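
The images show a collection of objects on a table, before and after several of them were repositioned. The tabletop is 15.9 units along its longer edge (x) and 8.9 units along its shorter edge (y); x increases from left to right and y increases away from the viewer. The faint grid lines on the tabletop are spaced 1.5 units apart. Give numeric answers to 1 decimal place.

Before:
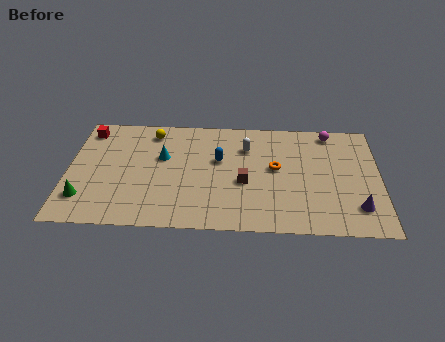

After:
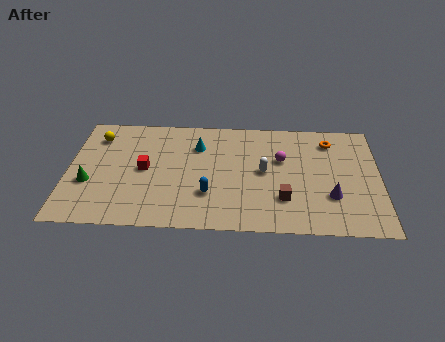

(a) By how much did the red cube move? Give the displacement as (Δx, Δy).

(3.0, -3.0)

The red cube started near (0.9, 7.5) and ended near (3.9, 4.5).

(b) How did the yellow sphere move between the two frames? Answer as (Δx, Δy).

(-2.8, -0.5)

The yellow sphere started near (4.2, 7.5) and ended near (1.4, 7.0).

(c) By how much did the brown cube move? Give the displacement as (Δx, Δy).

(2.0, -1.2)

From the two frames, the brown cube sits at roughly (9.0, 3.7) before and (11.0, 2.5) after.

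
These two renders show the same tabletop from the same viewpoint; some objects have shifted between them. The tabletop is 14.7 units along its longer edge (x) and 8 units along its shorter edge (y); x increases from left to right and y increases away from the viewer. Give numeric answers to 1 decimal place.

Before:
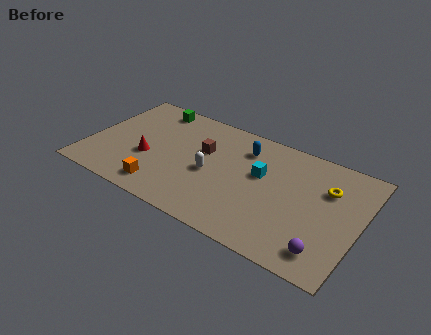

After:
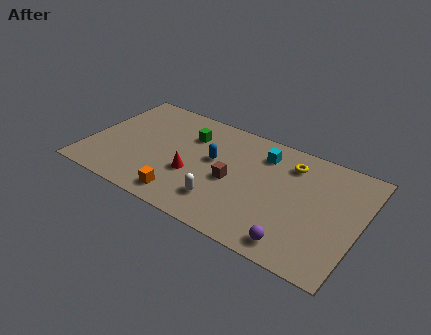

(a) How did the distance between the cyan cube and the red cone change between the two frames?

-1.5

They were about 6.2 units apart before and 4.7 after — 1.5 units closer together.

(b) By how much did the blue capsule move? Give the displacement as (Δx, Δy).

(-1.5, -1.6)

The blue capsule was at about (8.2, 6.2) and moved to about (6.7, 4.6).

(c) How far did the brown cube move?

2.3

The brown cube moved from about (6.1, 5.0) to (7.9, 3.6), a distance of √(1.8² + 1.4²) ≈ 2.3.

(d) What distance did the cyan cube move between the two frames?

1.5

The cyan cube moved from about (9.3, 4.8) to (9.2, 6.3), a distance of √(0.1² + 1.5²) ≈ 1.5.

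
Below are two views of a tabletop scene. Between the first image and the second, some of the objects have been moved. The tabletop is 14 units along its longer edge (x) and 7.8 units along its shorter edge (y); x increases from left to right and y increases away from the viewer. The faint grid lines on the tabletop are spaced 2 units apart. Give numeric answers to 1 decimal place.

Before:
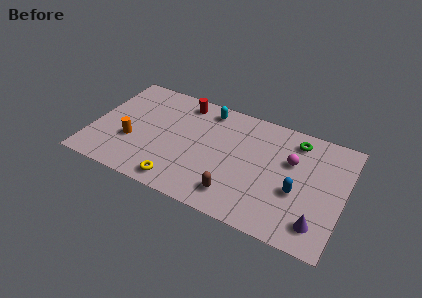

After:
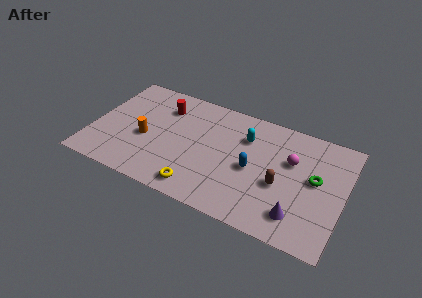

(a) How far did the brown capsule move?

2.9

The brown capsule was near (8.3, 1.5) before and (10.6, 3.2) after, so it travelled √(2.3² + 1.7²) ≈ 2.9 units.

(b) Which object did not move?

the magenta sphere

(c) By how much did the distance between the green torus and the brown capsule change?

-3.6

They were about 5.7 units apart before and 2.1 after — 3.6 units closer together.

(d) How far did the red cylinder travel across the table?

1.3

The red cylinder was near (4.7, 6.7) before and (3.7, 5.9) after, so it travelled √(1.0² + 0.8²) ≈ 1.3 units.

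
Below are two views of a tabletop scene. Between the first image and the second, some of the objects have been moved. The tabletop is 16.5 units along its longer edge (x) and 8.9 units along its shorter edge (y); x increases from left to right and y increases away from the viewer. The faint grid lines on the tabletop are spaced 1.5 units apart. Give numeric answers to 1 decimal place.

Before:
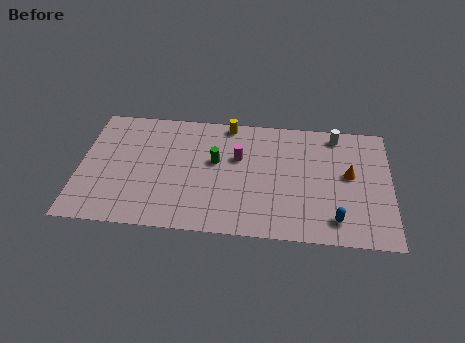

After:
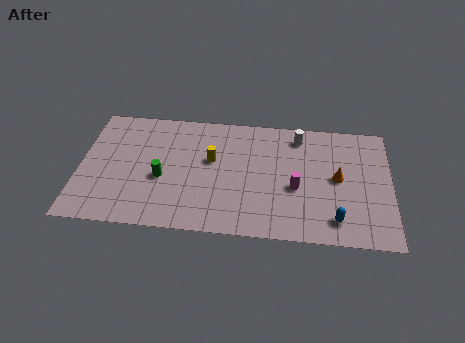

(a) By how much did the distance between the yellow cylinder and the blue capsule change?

-1.1

Before: roughly 8.7 units apart; after: 7.6. That's 1.1 units closer together.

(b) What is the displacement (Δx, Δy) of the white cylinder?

(-2.0, -0.3)

From the two frames, the white cylinder sits at roughly (13.6, 7.8) before and (11.6, 7.5) after.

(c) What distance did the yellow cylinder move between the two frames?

2.9

The yellow cylinder was near (7.8, 8.1) before and (7.0, 5.3) after, so it travelled √(0.8² + 2.8²) ≈ 2.9 units.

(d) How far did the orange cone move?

0.7

The orange cone was near (14.3, 4.9) before and (13.7, 4.6) after, so it travelled √(0.6² + 0.3²) ≈ 0.7 units.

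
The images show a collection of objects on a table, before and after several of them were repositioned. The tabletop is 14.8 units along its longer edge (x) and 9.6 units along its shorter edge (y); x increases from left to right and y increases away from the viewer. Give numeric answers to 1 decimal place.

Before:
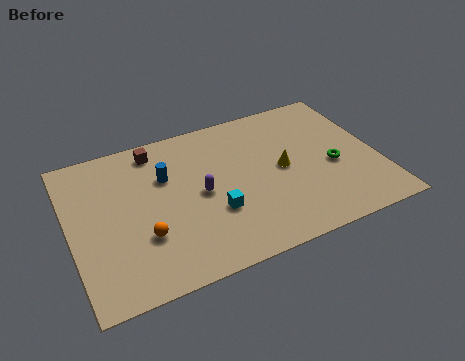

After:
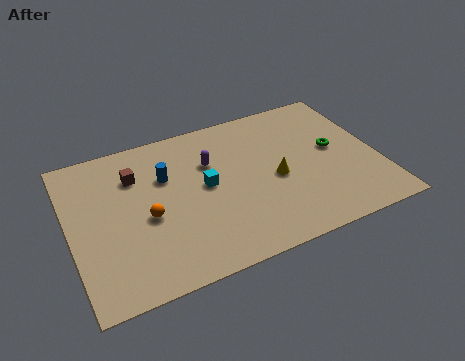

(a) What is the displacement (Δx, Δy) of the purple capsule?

(0.7, 1.8)

The purple capsule was at about (6.2, 4.7) and moved to about (6.9, 6.5).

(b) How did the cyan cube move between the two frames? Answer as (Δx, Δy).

(-0.2, 1.8)

From the two frames, the cyan cube sits at roughly (6.7, 3.3) before and (6.5, 5.1) after.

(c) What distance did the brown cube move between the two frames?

1.7

From (4.4, 8.3) to (3.3, 7.0), the brown cube covered √(1.1² + 1.3²) ≈ 1.7 units.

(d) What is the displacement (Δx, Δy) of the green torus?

(0.2, 1.1)

From the two frames, the green torus sits at roughly (12.6, 4.1) before and (12.8, 5.2) after.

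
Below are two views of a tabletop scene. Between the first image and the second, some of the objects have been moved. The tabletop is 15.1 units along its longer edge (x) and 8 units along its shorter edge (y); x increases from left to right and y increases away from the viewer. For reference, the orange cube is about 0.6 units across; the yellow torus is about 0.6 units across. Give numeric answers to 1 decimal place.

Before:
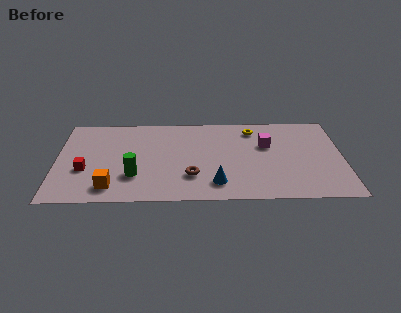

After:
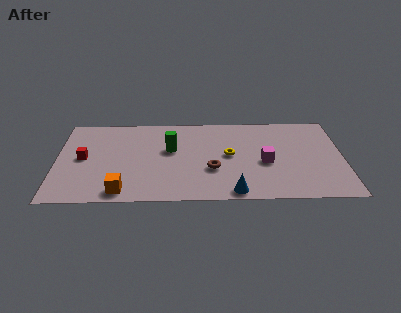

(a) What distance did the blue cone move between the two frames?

1.2

The blue cone was near (8.4, 1.6) before and (9.3, 0.8) after, so it travelled √(0.9² + 0.8²) ≈ 1.2 units.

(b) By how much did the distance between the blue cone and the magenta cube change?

-1.2

They were about 4.4 units apart before and 3.2 after — 1.2 units closer together.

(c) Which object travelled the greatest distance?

the green cylinder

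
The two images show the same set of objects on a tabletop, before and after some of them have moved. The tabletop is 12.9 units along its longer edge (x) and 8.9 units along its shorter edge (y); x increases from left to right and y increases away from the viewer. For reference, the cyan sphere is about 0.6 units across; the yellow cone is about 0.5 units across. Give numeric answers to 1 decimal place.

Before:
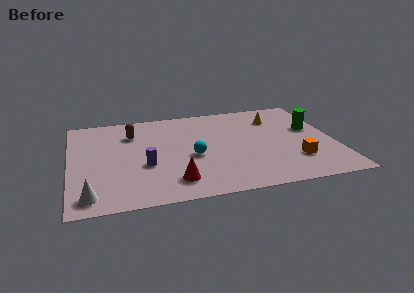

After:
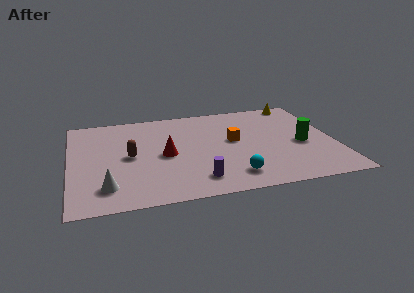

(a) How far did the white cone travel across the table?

1.0

The white cone was near (0.9, 1.2) before and (1.7, 1.8) after, so it travelled √(0.8² + 0.6²) ≈ 1.0 units.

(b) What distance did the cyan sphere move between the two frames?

2.8

From (5.9, 3.8) to (7.7, 1.6), the cyan sphere covered √(1.8² + 2.2²) ≈ 2.8 units.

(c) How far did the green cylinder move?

1.5

The green cylinder was near (11.9, 5.3) before and (11.3, 3.9) after, so it travelled √(0.6² + 1.4²) ≈ 1.5 units.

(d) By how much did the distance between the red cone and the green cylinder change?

-1.2

Before: roughly 7.9 units apart; after: 6.7. That's 1.2 units closer together.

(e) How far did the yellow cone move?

1.9

The yellow cone was near (10.2, 6.7) before and (11.5, 8.1) after, so it travelled √(1.3² + 1.4²) ≈ 1.9 units.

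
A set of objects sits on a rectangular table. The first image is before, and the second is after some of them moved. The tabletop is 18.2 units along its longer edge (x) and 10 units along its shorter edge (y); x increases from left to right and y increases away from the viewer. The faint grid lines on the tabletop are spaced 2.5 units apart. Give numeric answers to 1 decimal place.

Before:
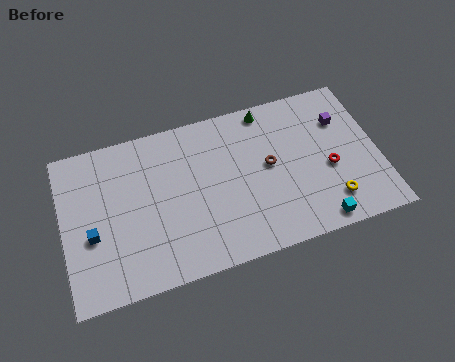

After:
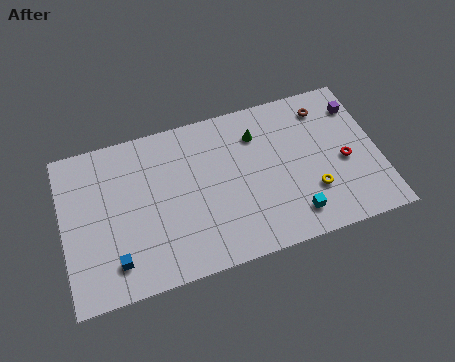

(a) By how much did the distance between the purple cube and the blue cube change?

+0.6

Before: roughly 15.0 units apart; after: 15.6. That's 0.6 units further apart.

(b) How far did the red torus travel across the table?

0.9

From (15.3, 4.2) to (16.2, 4.4), the red torus covered √(0.9² + 0.2²) ≈ 0.9 units.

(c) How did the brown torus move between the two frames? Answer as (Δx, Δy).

(3.5, 2.8)

The brown torus started near (11.9, 5.4) and ended near (15.4, 8.2).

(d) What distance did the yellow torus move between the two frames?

1.3

The yellow torus moved from about (15.2, 2.1) to (14.2, 3.0), a distance of √(1.0² + 0.9²) ≈ 1.3.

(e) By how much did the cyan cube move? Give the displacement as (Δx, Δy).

(-1.3, 0.8)

The cyan cube was at about (14.3, 1.0) and moved to about (13.0, 1.8).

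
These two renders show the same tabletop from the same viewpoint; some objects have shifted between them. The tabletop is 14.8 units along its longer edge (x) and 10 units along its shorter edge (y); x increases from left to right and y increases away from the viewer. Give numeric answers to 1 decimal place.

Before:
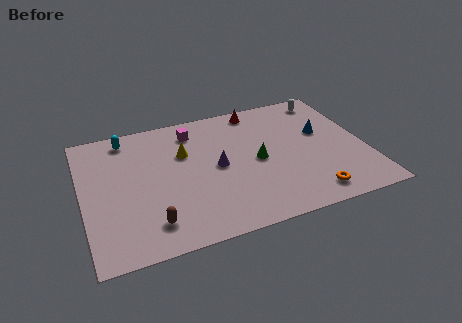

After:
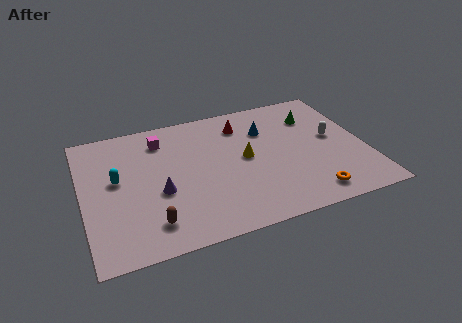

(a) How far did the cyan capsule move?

3.2

The cyan capsule was near (2.5, 8.7) before and (1.8, 5.6) after, so it travelled √(0.7² + 3.1²) ≈ 3.2 units.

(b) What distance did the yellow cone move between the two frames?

3.4

The yellow cone moved from about (5.4, 6.6) to (8.5, 5.2), a distance of √(3.1² + 1.4²) ≈ 3.4.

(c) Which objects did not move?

the brown capsule and the orange torus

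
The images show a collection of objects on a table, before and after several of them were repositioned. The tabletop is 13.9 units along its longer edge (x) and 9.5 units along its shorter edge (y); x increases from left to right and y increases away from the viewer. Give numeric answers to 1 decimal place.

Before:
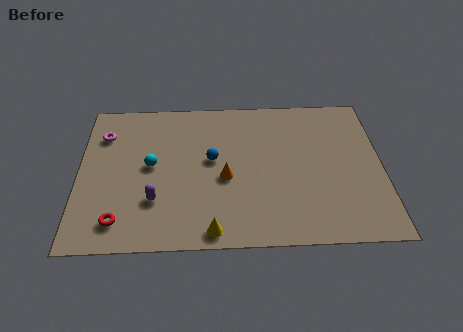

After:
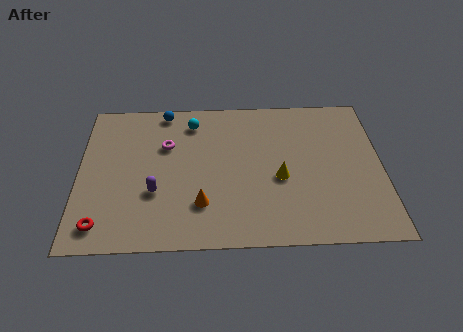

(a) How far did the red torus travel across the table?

0.8

From (1.9, 1.6) to (1.1, 1.4), the red torus covered √(0.8² + 0.2²) ≈ 0.8 units.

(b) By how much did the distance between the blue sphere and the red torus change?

+2.1

The distance was about 5.6 in the first image and 7.7 in the second, so they moved 2.1 units further apart.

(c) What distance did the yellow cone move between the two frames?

4.4

From (6.1, 0.9) to (9.2, 4.0), the yellow cone covered √(3.1² + 3.1²) ≈ 4.4 units.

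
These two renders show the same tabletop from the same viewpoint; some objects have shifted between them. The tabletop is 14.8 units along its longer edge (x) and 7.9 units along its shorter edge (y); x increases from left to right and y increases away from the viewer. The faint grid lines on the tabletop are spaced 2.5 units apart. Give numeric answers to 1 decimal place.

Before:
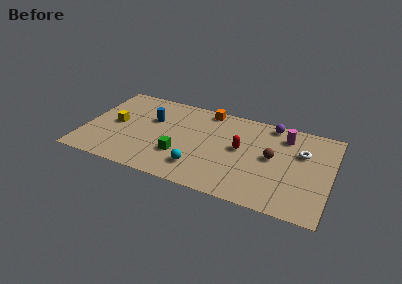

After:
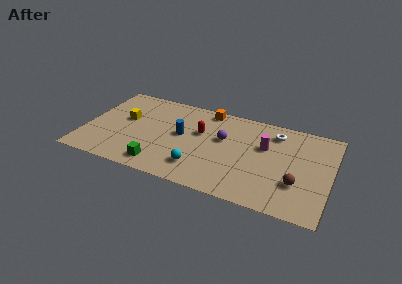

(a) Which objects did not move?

the cyan sphere and the orange cube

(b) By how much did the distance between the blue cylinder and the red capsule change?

-4.3

The distance was about 5.6 in the first image and 1.3 in the second, so they moved 4.3 units closer together.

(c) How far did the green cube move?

1.7

The green cube was near (5.9, 2.5) before and (4.8, 1.2) after, so it travelled √(1.1² + 1.3²) ≈ 1.7 units.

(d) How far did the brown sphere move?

2.3

The brown sphere moved from about (11.3, 4.2) to (12.9, 2.5), a distance of √(1.6² + 1.7²) ≈ 2.3.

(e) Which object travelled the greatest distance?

the purple sphere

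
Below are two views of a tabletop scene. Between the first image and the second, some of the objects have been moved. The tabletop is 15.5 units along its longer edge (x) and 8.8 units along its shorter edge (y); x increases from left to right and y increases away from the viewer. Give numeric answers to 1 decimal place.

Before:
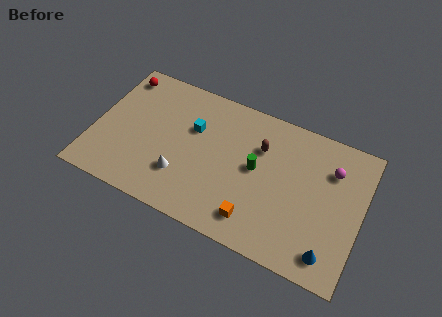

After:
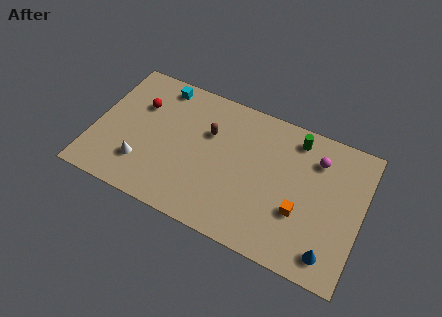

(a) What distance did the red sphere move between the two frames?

2.1

The red sphere was near (1.0, 7.5) before and (2.4, 6.0) after, so it travelled √(1.4² + 1.5²) ≈ 2.1 units.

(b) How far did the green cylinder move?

3.4

The green cylinder was near (9.4, 4.7) before and (11.4, 7.5) after, so it travelled √(2.0² + 2.8²) ≈ 3.4 units.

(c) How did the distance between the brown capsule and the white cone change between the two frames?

-0.6

The distance was about 5.5 in the first image and 4.9 in the second, so they moved 0.6 units closer together.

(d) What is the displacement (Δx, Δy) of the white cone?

(-2.3, -0.2)

From the two frames, the white cone sits at roughly (5.3, 2.5) before and (3.0, 2.3) after.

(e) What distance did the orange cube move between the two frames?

2.8

From (9.7, 1.6) to (12.1, 3.1), the orange cube covered √(2.4² + 1.5²) ≈ 2.8 units.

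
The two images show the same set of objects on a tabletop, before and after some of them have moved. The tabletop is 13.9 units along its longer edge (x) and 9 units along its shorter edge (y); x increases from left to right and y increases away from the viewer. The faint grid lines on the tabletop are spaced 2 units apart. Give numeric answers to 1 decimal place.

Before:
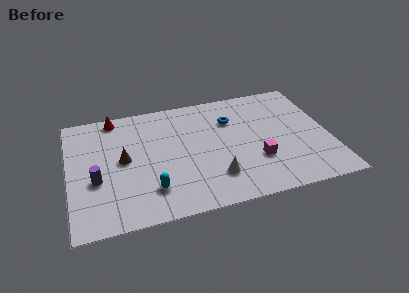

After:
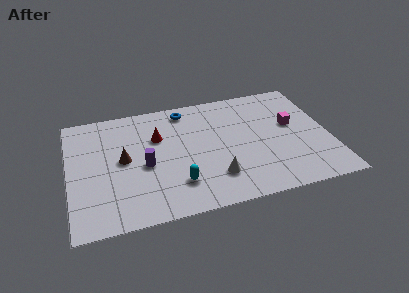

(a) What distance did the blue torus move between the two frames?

2.8

From (8.8, 6.4) to (6.4, 7.8), the blue torus covered √(2.4² + 1.4²) ≈ 2.8 units.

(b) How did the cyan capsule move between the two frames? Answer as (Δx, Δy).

(1.4, 0.1)

From the two frames, the cyan capsule sits at roughly (4.2, 2.1) before and (5.6, 2.2) after.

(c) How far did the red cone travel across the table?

3.0

From (2.6, 8.1) to (4.8, 6.0), the red cone covered √(2.2² + 2.1²) ≈ 3.0 units.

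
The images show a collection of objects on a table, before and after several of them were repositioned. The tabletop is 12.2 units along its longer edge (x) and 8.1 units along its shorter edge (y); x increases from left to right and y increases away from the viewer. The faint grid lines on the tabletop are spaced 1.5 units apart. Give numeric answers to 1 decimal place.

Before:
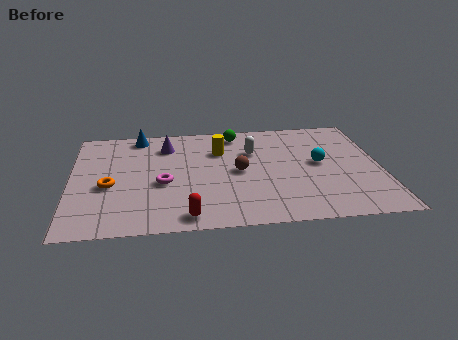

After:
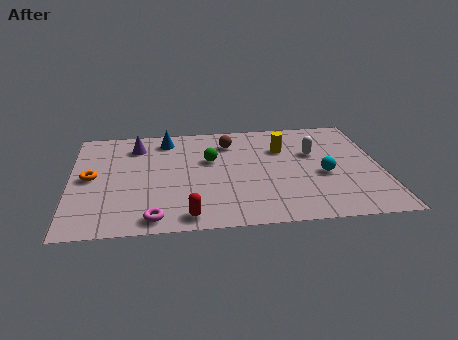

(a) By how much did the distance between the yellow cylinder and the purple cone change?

+3.7

The distance was about 2.2 in the first image and 5.9 in the second, so they moved 3.7 units further apart.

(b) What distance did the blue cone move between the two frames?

1.2

From (2.7, 7.2) to (3.8, 6.8), the blue cone covered √(1.1² + 0.4²) ≈ 1.2 units.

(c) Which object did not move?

the red capsule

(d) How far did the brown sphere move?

2.3

The brown sphere was near (6.6, 4.0) before and (6.3, 6.3) after, so it travelled √(0.3² + 2.3²) ≈ 2.3 units.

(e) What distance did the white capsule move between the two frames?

2.4

The white capsule moved from about (7.2, 5.5) to (9.6, 5.1), a distance of √(2.4² + 0.4²) ≈ 2.4.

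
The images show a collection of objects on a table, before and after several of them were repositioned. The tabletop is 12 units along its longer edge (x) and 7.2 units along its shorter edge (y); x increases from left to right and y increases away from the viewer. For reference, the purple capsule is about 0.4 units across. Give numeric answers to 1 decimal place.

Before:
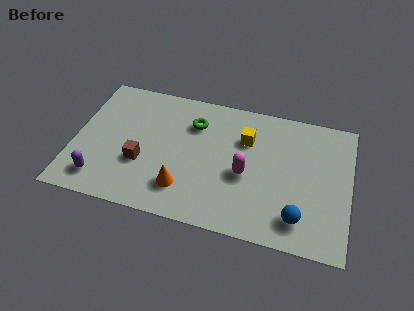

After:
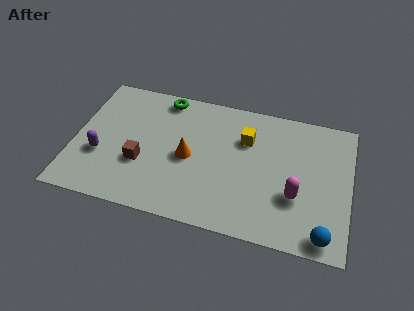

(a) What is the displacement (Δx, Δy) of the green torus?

(-1.4, 1.1)

The green torus was at about (5.1, 5.3) and moved to about (3.7, 6.4).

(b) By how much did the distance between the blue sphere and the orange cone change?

+1.5

The distance was about 5.0 in the first image and 6.5 in the second, so they moved 1.5 units further apart.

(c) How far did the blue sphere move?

1.3

The blue sphere moved from about (9.9, 1.4) to (11.0, 0.8), a distance of √(1.1² + 0.6²) ≈ 1.3.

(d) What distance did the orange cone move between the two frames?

1.7

From (4.9, 1.7) to (5.0, 3.4), the orange cone covered √(0.1² + 1.7²) ≈ 1.7 units.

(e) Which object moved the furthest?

the magenta capsule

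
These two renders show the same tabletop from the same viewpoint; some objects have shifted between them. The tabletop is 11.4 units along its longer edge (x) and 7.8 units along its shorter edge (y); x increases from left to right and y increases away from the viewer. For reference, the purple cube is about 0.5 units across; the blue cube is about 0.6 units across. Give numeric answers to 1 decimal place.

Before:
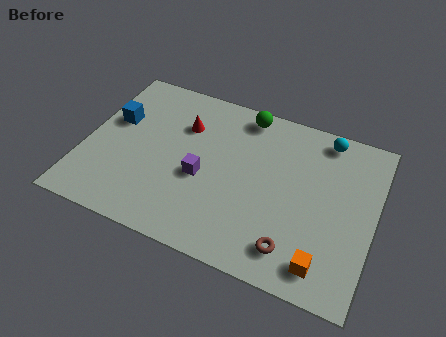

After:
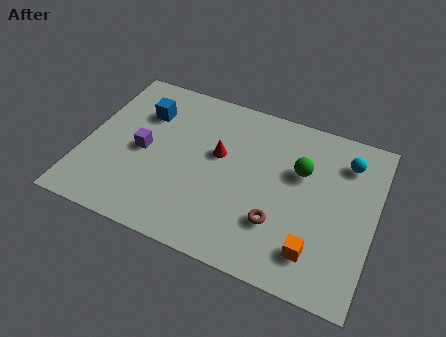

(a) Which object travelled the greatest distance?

the green sphere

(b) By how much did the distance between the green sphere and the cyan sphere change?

-1.2

They were about 3.2 units apart before and 2.0 after — 1.2 units closer together.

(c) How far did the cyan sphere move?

1.2

The cyan sphere moved from about (9.2, 6.9) to (10.1, 6.1), a distance of √(0.9² + 0.8²) ≈ 1.2.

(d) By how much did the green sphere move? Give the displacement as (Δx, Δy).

(2.4, -1.9)

The green sphere started near (6.0, 6.9) and ended near (8.4, 5.0).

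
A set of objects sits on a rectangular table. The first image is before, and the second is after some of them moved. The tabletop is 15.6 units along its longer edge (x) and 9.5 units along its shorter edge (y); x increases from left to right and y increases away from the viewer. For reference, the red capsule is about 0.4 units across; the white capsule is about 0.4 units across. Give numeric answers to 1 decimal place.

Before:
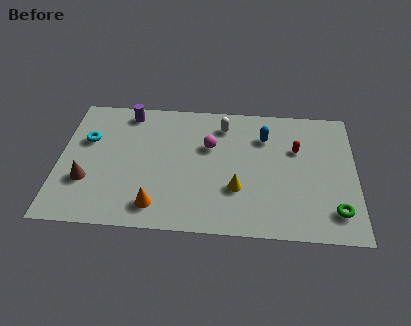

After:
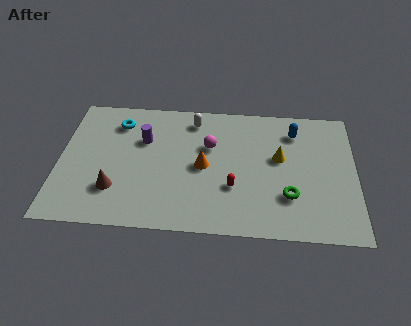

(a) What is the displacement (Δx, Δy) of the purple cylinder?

(0.9, -2.0)

From the two frames, the purple cylinder sits at roughly (3.5, 8.3) before and (4.4, 6.3) after.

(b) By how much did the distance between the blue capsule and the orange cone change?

-2.2

Before: roughly 7.8 units apart; after: 5.6. That's 2.2 units closer together.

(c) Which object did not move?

the magenta sphere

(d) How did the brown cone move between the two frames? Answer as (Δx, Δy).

(1.5, -0.5)

From the two frames, the brown cone sits at roughly (1.5, 3.1) before and (3.0, 2.6) after.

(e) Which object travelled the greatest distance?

the red capsule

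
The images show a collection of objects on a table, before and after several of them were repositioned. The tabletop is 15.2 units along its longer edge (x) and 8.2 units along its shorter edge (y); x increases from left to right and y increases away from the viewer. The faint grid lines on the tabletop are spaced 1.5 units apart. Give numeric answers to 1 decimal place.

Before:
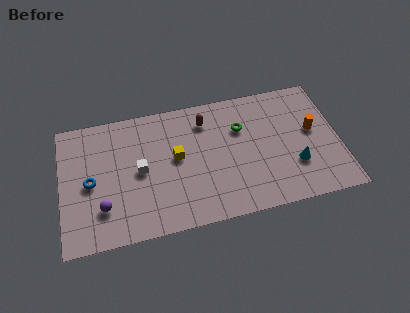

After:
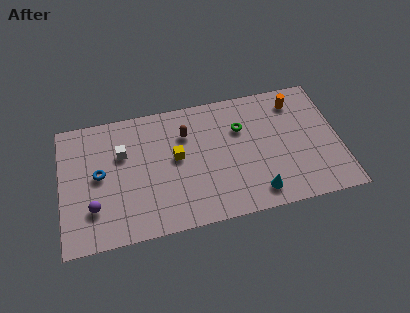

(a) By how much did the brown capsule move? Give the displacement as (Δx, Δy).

(-1.1, -0.6)

From the two frames, the brown capsule sits at roughly (8.0, 6.5) before and (6.9, 5.9) after.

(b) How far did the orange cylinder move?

2.2

The orange cylinder was near (13.8, 4.6) before and (13.0, 6.7) after, so it travelled √(0.8² + 2.1²) ≈ 2.2 units.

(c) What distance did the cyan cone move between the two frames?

2.6

From (12.7, 2.6) to (10.5, 1.3), the cyan cone covered √(2.2² + 1.3²) ≈ 2.6 units.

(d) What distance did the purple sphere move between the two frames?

0.5

The purple sphere moved from about (2.2, 2.2) to (1.7, 2.3), a distance of √(0.5² + 0.1²) ≈ 0.5.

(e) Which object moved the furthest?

the cyan cone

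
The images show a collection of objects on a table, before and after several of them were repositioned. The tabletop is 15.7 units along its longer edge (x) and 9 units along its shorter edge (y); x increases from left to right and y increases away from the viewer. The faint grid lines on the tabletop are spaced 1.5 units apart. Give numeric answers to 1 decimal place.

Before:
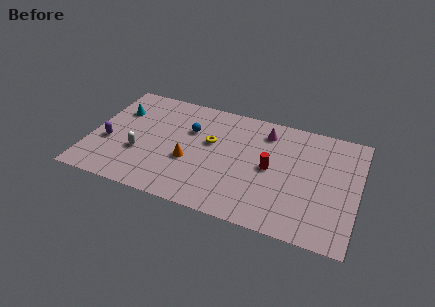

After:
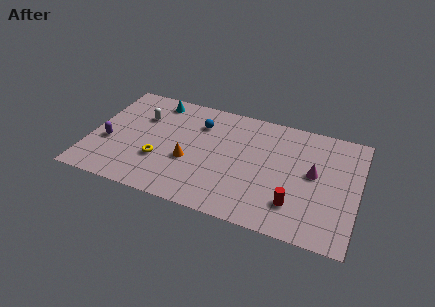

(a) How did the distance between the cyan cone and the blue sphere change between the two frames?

-1.4

Before: roughly 4.3 units apart; after: 2.9. That's 1.4 units closer together.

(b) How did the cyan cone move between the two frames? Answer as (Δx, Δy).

(2.1, 1.5)

The cyan cone started near (1.4, 6.3) and ended near (3.5, 7.8).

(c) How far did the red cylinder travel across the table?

2.8

From (10.6, 4.5) to (12.2, 2.2), the red cylinder covered √(1.6² + 2.3²) ≈ 2.8 units.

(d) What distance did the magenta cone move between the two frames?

3.8

The magenta cone moved from about (10.1, 7.3) to (13.1, 4.9), a distance of √(3.0² + 2.4²) ≈ 3.8.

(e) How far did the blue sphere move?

0.9

The blue sphere was near (5.7, 6.0) before and (6.2, 6.7) after, so it travelled √(0.5² + 0.7²) ≈ 0.9 units.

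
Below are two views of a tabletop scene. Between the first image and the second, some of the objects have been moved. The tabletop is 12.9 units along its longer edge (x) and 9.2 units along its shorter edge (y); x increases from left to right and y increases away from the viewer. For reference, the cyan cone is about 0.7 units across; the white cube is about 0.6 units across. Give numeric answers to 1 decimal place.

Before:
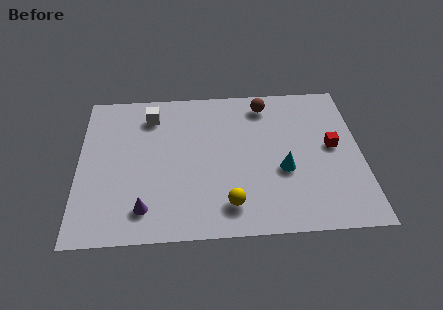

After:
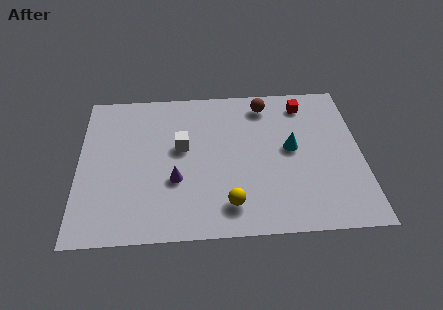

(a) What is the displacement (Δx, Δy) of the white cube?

(1.4, -2.1)

The white cube started near (3.3, 7.4) and ended near (4.7, 5.3).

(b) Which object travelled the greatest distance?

the red cube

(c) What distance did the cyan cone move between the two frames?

1.4

The cyan cone was near (9.3, 3.6) before and (9.7, 4.9) after, so it travelled √(0.4² + 1.3²) ≈ 1.4 units.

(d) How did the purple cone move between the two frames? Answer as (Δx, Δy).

(1.4, 1.6)

The purple cone was at about (3.0, 1.7) and moved to about (4.4, 3.3).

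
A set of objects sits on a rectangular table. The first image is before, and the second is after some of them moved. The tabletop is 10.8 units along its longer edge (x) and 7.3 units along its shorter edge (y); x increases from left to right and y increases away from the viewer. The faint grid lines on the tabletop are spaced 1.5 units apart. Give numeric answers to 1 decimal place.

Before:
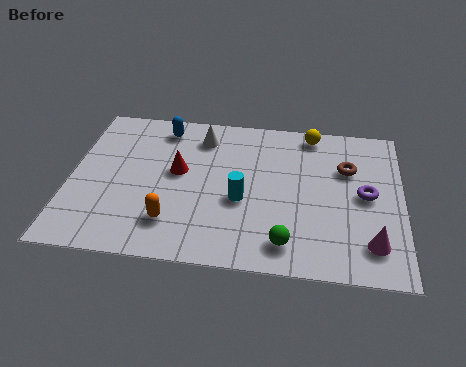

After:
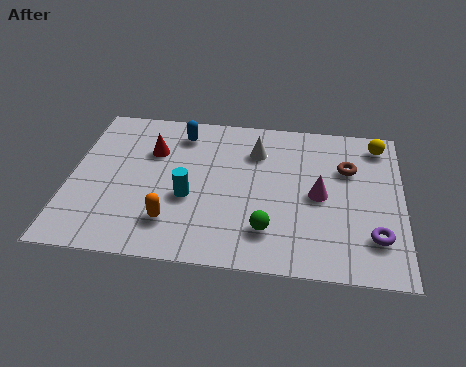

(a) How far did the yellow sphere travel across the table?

2.2

The yellow sphere moved from about (7.8, 6.5) to (10.0, 6.2), a distance of √(2.2² + 0.3²) ≈ 2.2.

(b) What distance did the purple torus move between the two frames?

1.9

The purple torus moved from about (9.6, 3.7) to (9.9, 1.8), a distance of √(0.3² + 1.9²) ≈ 1.9.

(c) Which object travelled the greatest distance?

the magenta cone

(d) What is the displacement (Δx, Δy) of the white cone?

(1.8, -0.5)

The white cone was at about (4.2, 5.9) and moved to about (6.0, 5.4).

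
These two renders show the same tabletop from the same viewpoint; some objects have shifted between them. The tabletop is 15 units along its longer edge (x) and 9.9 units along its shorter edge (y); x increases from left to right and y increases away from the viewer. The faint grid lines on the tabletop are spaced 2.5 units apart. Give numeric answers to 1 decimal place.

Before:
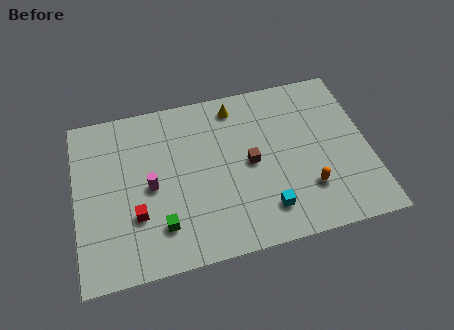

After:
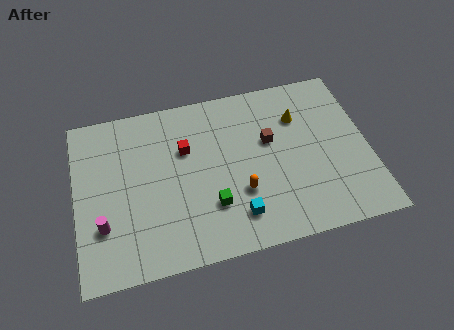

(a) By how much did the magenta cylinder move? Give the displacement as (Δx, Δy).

(-2.5, -1.7)

The magenta cylinder started near (3.8, 4.7) and ended near (1.3, 3.0).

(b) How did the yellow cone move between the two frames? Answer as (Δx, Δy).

(3.2, -1.4)

From the two frames, the yellow cone sits at roughly (8.4, 8.5) before and (11.6, 7.1) after.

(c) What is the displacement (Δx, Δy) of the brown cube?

(1.1, 1.1)

From the two frames, the brown cube sits at roughly (8.9, 4.9) before and (10.0, 6.0) after.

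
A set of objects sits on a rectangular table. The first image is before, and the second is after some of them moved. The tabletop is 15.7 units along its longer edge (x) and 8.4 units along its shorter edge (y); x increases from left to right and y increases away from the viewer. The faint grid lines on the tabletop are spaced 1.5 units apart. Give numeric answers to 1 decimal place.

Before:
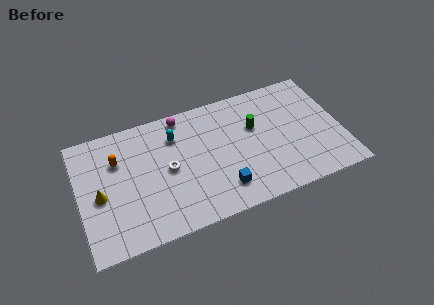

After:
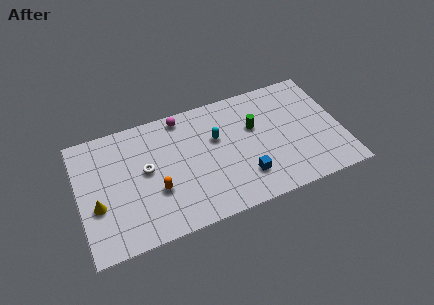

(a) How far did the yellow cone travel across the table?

0.6

The yellow cone was near (1.2, 3.8) before and (1.0, 3.2) after, so it travelled √(0.2² + 0.6²) ≈ 0.6 units.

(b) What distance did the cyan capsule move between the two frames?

2.6

The cyan capsule was near (5.9, 6.3) before and (8.3, 5.3) after, so it travelled √(2.4² + 1.0²) ≈ 2.6 units.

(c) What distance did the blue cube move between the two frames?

1.4

The blue cube moved from about (8.3, 1.8) to (9.7, 2.1), a distance of √(1.4² + 0.3²) ≈ 1.4.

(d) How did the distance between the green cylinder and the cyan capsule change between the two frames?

-2.5

They were about 4.8 units apart before and 2.3 after — 2.5 units closer together.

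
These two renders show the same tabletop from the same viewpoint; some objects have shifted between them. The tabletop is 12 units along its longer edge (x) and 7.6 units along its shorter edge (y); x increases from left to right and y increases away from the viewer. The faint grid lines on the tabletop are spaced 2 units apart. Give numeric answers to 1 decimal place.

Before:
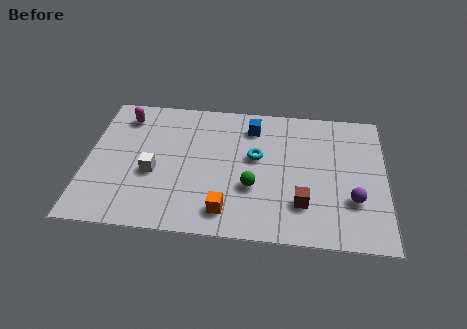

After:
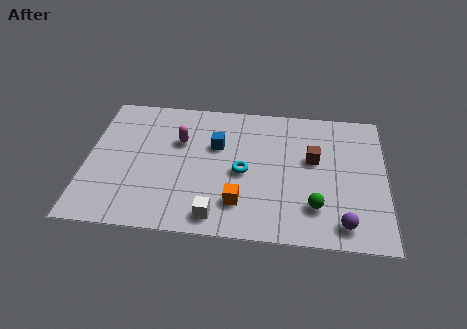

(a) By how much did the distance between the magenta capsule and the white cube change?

+0.9

The distance was about 3.4 in the first image and 4.3 in the second, so they moved 0.9 units further apart.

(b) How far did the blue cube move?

1.8

The blue cube was near (6.6, 6.1) before and (5.2, 4.9) after, so it travelled √(1.4² + 1.2²) ≈ 1.8 units.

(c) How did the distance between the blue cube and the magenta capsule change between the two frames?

-3.7

The distance was about 5.2 in the first image and 1.5 in the second, so they moved 3.7 units closer together.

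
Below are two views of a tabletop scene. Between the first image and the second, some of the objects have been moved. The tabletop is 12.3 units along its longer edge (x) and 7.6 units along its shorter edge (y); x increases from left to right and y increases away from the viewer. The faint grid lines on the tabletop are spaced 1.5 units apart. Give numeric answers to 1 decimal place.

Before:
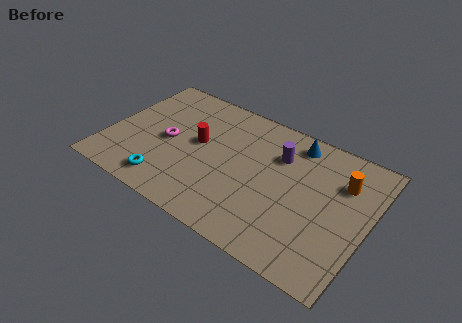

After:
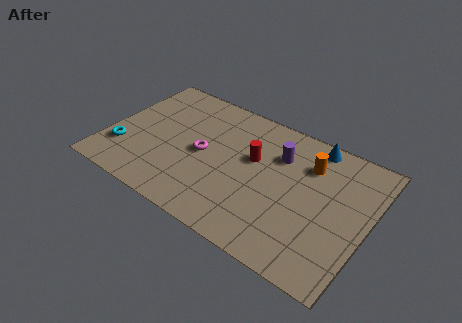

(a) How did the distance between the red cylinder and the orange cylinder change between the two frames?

-4.1

They were about 6.8 units apart before and 2.7 after — 4.1 units closer together.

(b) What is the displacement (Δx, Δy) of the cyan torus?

(-2.3, 0.9)

The cyan torus started near (3.2, 1.2) and ended near (0.9, 2.1).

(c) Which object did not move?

the purple cylinder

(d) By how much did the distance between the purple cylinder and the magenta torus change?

-1.6

The distance was about 5.4 in the first image and 3.8 in the second, so they moved 1.6 units closer together.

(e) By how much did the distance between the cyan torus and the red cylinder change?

+3.2

They were about 3.2 units apart before and 6.4 after — 3.2 units further apart.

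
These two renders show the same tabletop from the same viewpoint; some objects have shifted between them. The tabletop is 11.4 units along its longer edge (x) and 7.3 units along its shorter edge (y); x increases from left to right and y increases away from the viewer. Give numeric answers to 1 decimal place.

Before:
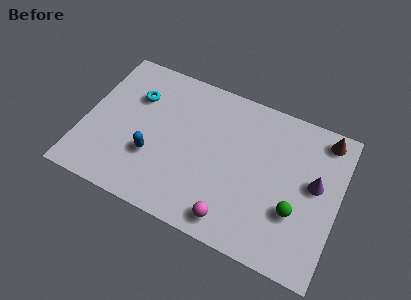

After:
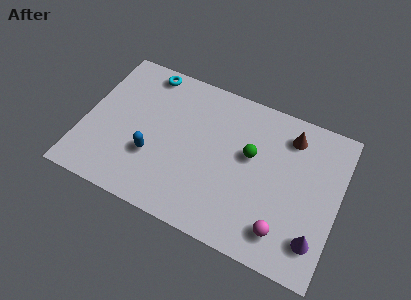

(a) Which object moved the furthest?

the green sphere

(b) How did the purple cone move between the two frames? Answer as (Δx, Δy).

(0.3, -2.5)

The purple cone started near (10.3, 4.1) and ended near (10.6, 1.6).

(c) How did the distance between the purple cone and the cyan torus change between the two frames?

+1.3

They were about 8.3 units apart before and 9.6 after — 1.3 units further apart.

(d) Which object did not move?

the blue capsule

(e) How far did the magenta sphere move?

2.2

The magenta sphere moved from about (7.0, 1.0) to (9.2, 1.4), a distance of √(2.2² + 0.4²) ≈ 2.2.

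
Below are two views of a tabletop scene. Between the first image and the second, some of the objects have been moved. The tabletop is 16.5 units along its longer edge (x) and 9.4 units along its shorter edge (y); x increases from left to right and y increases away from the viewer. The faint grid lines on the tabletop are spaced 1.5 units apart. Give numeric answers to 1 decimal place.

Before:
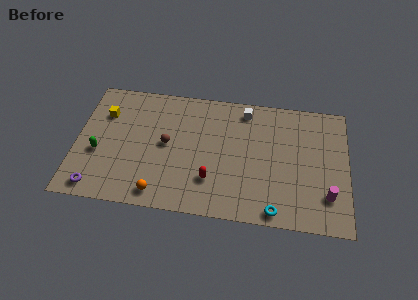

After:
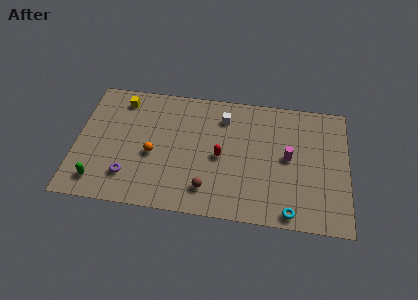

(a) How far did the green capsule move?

2.1

From (1.4, 3.7) to (1.5, 1.6), the green capsule covered √(0.1² + 2.1²) ≈ 2.1 units.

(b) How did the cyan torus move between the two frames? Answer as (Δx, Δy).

(0.9, 0.0)

From the two frames, the cyan torus sits at roughly (12.2, 0.9) before and (13.1, 0.9) after.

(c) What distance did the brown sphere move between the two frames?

4.0

From (5.5, 4.9) to (8.1, 1.9), the brown sphere covered √(2.6² + 3.0²) ≈ 4.0 units.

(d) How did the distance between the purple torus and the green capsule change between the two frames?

-0.7

Before: roughly 2.6 units apart; after: 1.9. That's 0.7 units closer together.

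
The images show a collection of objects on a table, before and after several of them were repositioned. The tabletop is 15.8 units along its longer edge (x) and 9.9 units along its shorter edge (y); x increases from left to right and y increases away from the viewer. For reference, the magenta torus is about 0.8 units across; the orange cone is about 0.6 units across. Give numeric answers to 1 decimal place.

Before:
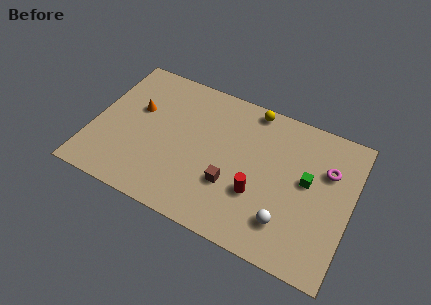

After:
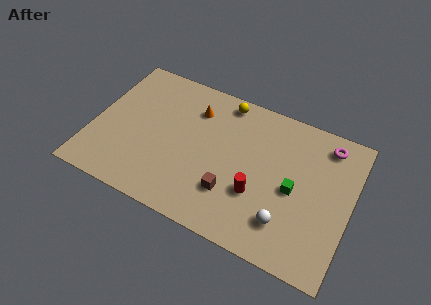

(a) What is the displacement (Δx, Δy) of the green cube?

(-0.7, -0.9)

The green cube started near (13.1, 5.5) and ended near (12.4, 4.6).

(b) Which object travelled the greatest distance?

the orange cone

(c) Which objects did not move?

the red cylinder and the white sphere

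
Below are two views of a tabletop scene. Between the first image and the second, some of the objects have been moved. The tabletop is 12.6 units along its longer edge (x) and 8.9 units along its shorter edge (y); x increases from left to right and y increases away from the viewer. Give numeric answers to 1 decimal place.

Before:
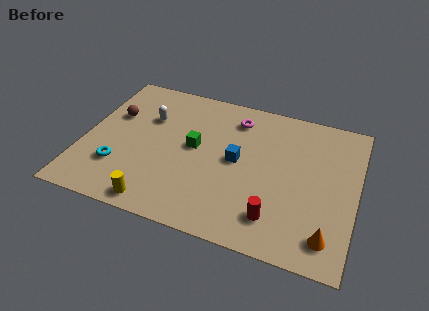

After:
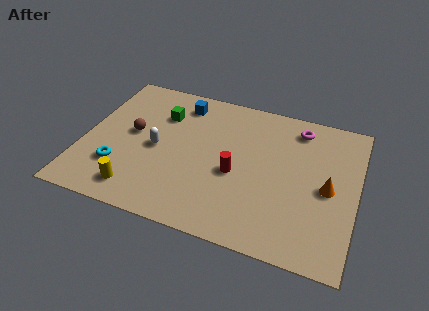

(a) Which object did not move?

the cyan torus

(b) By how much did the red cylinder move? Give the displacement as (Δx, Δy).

(-2.0, 2.0)

The red cylinder was at about (9.1, 1.8) and moved to about (7.1, 3.8).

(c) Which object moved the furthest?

the blue cube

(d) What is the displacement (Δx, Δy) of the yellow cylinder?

(-1.0, 0.5)

The yellow cylinder was at about (3.8, 0.9) and moved to about (2.8, 1.4).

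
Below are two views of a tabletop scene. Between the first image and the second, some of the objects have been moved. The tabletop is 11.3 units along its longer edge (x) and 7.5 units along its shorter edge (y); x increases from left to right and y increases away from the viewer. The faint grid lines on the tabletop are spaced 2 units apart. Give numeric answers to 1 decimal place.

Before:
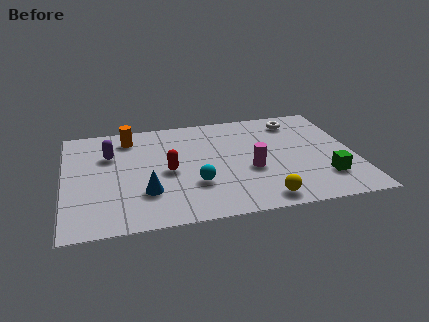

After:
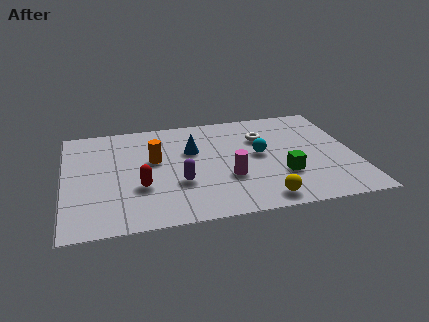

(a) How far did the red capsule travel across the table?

1.4

The red capsule moved from about (4.0, 3.5) to (2.9, 2.6), a distance of √(1.1² + 0.9²) ≈ 1.4.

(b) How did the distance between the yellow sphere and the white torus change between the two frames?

-1.3

Before: roughly 5.6 units apart; after: 4.3. That's 1.3 units closer together.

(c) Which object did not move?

the yellow sphere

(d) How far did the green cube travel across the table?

1.7

The green cube was near (10.0, 1.9) before and (8.4, 2.4) after, so it travelled √(1.6² + 0.5²) ≈ 1.7 units.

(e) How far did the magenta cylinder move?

1.0

The magenta cylinder moved from about (7.2, 3.0) to (6.3, 2.6), a distance of √(0.9² + 0.4²) ≈ 1.0.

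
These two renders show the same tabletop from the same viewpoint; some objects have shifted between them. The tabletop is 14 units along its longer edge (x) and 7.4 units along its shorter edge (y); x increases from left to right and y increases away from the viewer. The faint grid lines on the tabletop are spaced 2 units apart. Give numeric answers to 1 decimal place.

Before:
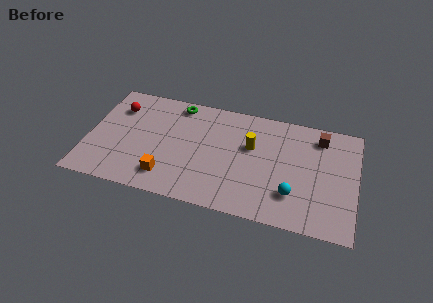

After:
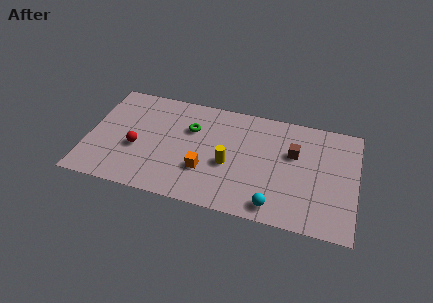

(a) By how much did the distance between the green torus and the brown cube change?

-2.1

The distance was about 7.5 in the first image and 5.4 in the second, so they moved 2.1 units closer together.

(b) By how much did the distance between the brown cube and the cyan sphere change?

-0.5

They were about 4.3 units apart before and 3.8 after — 0.5 units closer together.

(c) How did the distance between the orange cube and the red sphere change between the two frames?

-1.3

Before: roughly 4.9 units apart; after: 3.6. That's 1.3 units closer together.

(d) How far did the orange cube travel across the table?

2.1

From (4.3, 1.5) to (6.2, 2.4), the orange cube covered √(1.9² + 0.9²) ≈ 2.1 units.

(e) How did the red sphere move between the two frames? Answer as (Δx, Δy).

(1.2, -2.5)

The red sphere was at about (1.4, 5.5) and moved to about (2.6, 3.0).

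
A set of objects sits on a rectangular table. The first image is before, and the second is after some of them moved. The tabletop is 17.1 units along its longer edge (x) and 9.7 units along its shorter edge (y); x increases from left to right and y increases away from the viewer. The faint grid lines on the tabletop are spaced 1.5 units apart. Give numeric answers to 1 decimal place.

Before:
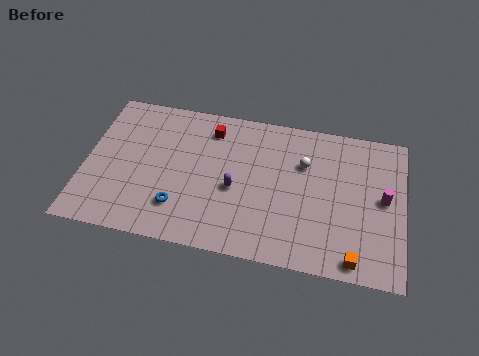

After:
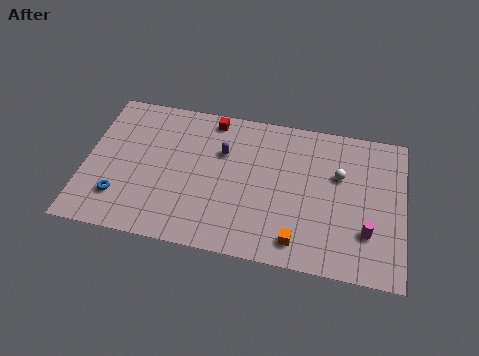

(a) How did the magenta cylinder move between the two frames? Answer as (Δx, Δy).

(-0.8, -2.3)

The magenta cylinder started near (16.0, 5.1) and ended near (15.2, 2.8).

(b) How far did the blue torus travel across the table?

3.2

The blue torus moved from about (5.2, 2.4) to (2.0, 2.4), a distance of √(3.2² + 0.0²) ≈ 3.2.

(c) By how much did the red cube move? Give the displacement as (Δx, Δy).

(0.0, 0.7)

The red cube was at about (6.6, 7.9) and moved to about (6.6, 8.6).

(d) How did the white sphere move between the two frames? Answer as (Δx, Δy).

(1.9, -0.4)

The white sphere was at about (11.7, 6.6) and moved to about (13.6, 6.2).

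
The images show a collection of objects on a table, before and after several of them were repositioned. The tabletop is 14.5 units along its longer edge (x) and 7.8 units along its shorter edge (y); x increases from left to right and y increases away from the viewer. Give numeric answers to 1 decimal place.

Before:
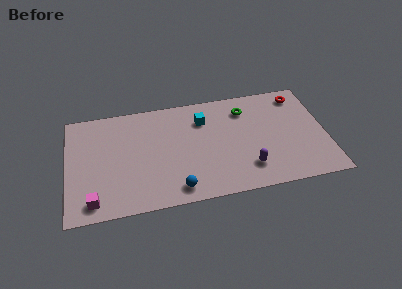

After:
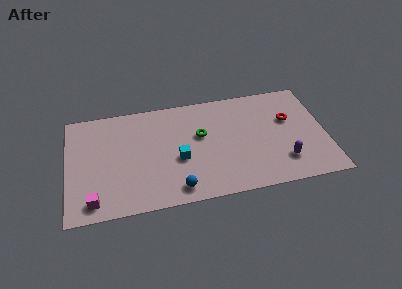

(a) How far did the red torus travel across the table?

1.8

From (13.2, 6.6) to (12.5, 4.9), the red torus covered √(0.7² + 1.7²) ≈ 1.8 units.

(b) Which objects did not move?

the magenta cube and the blue sphere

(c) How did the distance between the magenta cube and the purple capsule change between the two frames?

+2.0

They were about 8.6 units apart before and 10.6 after — 2.0 units further apart.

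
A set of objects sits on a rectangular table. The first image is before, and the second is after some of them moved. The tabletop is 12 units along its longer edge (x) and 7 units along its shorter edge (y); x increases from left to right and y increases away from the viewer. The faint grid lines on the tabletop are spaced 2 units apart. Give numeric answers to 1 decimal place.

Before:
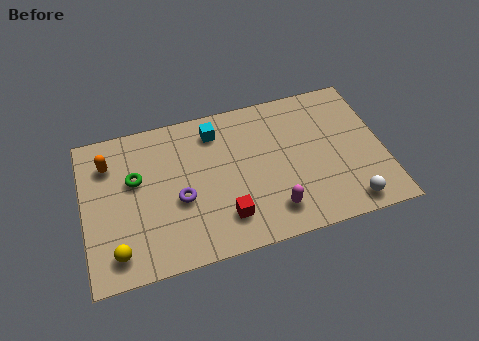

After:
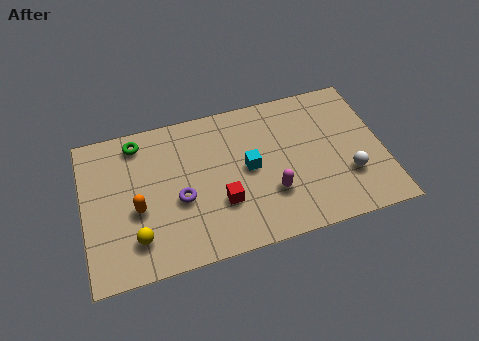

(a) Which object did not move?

the purple torus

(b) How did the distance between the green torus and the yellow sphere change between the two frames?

+1.2

The distance was about 3.2 in the first image and 4.4 in the second, so they moved 1.2 units further apart.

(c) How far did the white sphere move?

1.3

The white sphere moved from about (10.4, 0.9) to (10.5, 2.2), a distance of √(0.1² + 1.3²) ≈ 1.3.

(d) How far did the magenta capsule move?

0.8

The magenta capsule was near (7.4, 1.4) before and (7.4, 2.2) after, so it travelled √(0.0² + 0.8²) ≈ 0.8 units.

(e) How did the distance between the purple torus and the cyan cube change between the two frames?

-0.3

The distance was about 3.2 in the first image and 2.9 in the second, so they moved 0.3 units closer together.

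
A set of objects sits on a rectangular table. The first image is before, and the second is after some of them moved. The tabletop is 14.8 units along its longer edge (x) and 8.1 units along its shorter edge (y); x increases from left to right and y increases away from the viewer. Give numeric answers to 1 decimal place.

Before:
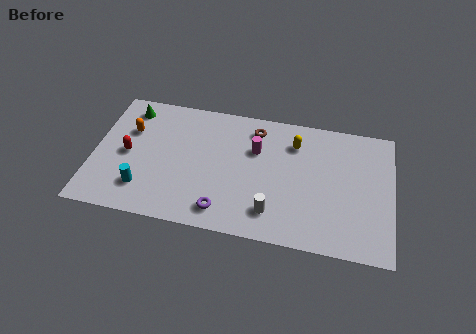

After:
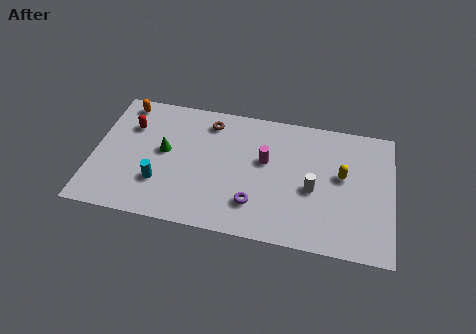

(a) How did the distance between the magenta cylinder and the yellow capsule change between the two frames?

+1.7

They were about 2.1 units apart before and 3.8 after — 1.7 units further apart.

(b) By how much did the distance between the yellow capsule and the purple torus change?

-1.0

The distance was about 5.9 in the first image and 4.9 in the second, so they moved 1.0 units closer together.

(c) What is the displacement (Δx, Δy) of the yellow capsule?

(2.4, -1.6)

The yellow capsule started near (9.9, 6.2) and ended near (12.3, 4.6).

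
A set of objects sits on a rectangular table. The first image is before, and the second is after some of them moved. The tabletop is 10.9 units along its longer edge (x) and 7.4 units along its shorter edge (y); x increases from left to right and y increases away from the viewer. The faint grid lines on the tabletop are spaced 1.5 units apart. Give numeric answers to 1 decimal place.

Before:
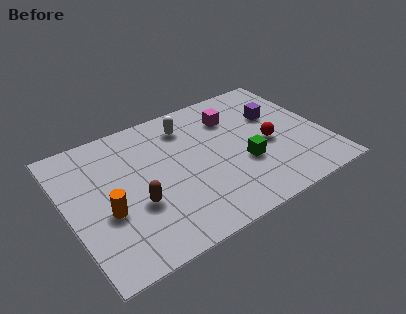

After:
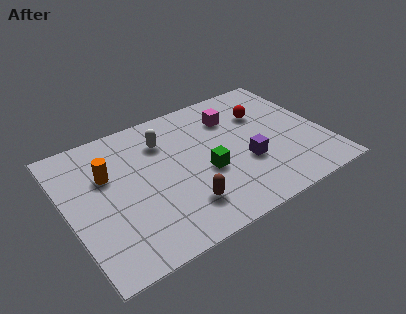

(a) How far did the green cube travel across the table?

1.6

The green cube moved from about (7.3, 2.7) to (5.7, 3.0), a distance of √(1.6² + 0.3²) ≈ 1.6.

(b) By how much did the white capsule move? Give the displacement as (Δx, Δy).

(-1.1, -0.4)

The white capsule started near (5.4, 5.9) and ended near (4.3, 5.5).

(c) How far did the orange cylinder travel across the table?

1.9

From (1.5, 2.9) to (1.8, 4.8), the orange cylinder covered √(0.3² + 1.9²) ≈ 1.9 units.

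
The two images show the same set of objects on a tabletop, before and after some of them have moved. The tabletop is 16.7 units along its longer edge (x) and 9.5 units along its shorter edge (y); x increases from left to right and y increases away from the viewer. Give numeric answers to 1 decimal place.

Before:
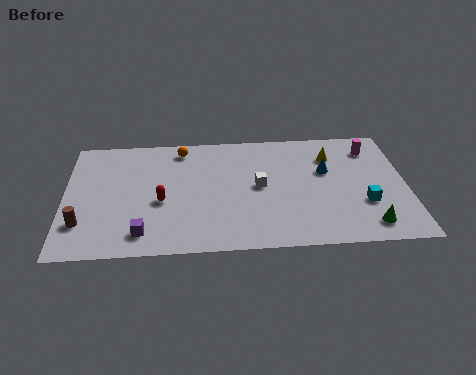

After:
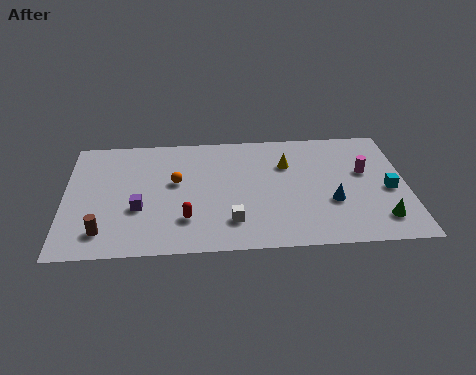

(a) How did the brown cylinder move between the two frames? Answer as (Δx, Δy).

(1.0, -0.7)

The brown cylinder started near (0.9, 2.5) and ended near (1.9, 1.8).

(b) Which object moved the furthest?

the white cube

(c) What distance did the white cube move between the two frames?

3.0

From (9.5, 4.9) to (8.1, 2.2), the white cube covered √(1.4² + 2.7²) ≈ 3.0 units.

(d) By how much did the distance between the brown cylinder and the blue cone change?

-1.2

The distance was about 12.4 in the first image and 11.2 in the second, so they moved 1.2 units closer together.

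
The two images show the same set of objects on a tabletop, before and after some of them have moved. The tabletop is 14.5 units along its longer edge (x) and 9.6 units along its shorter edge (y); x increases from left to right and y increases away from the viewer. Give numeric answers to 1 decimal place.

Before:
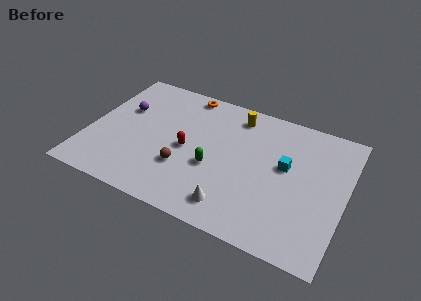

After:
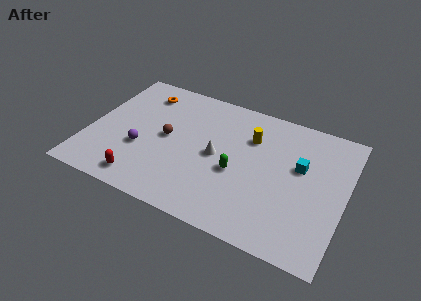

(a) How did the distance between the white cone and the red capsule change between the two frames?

+0.9

The distance was about 4.2 in the first image and 5.1 in the second, so they moved 0.9 units further apart.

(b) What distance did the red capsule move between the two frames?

3.8

From (5.6, 4.5) to (3.5, 1.3), the red capsule covered √(2.1² + 3.2²) ≈ 3.8 units.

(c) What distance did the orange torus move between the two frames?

2.6

From (5.0, 8.7) to (2.6, 7.8), the orange torus covered √(2.4² + 0.9²) ≈ 2.6 units.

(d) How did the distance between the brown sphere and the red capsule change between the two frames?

+2.3

The distance was about 1.4 in the first image and 3.7 in the second, so they moved 2.3 units further apart.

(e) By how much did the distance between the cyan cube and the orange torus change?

+2.6

The distance was about 6.9 in the first image and 9.5 in the second, so they moved 2.6 units further apart.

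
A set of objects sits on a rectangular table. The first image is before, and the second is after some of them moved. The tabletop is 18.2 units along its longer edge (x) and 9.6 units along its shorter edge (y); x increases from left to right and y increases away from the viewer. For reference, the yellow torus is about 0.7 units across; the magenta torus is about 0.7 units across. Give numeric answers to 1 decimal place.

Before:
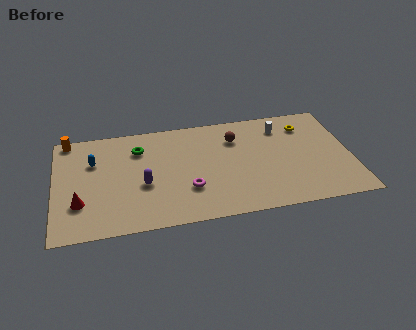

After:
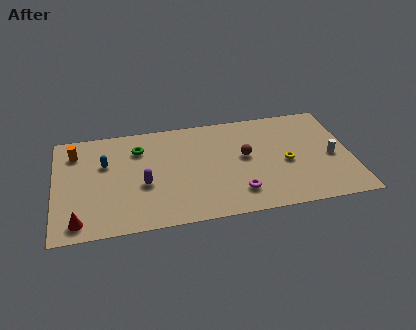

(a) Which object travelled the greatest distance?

the white cylinder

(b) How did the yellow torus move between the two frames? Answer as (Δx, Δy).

(-1.4, -3.2)

The yellow torus started near (15.6, 7.5) and ended near (14.2, 4.3).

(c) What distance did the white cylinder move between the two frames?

4.4

From (14.1, 7.6) to (17.0, 4.3), the white cylinder covered √(2.9² + 3.3²) ≈ 4.4 units.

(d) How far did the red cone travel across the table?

1.6

The red cone moved from about (1.5, 2.9) to (1.4, 1.3), a distance of √(0.1² + 1.6²) ≈ 1.6.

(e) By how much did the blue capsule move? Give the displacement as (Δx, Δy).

(0.7, -0.3)

The blue capsule was at about (2.4, 6.5) and moved to about (3.1, 6.2).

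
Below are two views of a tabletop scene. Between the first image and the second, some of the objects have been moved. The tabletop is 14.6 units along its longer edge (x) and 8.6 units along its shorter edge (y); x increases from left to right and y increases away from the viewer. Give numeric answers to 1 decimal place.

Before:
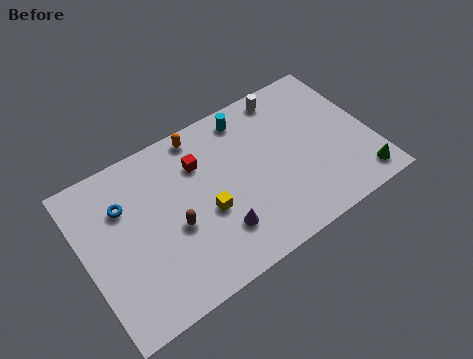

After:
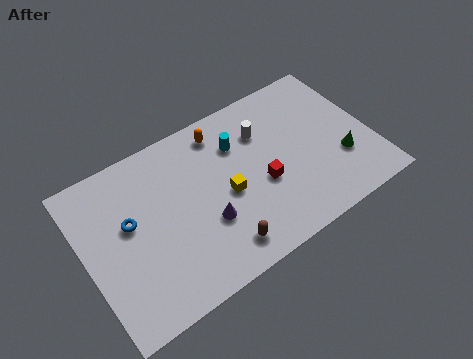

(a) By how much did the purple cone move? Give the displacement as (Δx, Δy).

(-0.5, 0.8)

From the two frames, the purple cone sits at roughly (6.4, 2.2) before and (5.9, 3.0) after.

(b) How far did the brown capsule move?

2.9

The brown capsule was near (4.4, 3.6) before and (6.3, 1.4) after, so it travelled √(1.9² + 2.2²) ≈ 2.9 units.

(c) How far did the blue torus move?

1.0

The blue torus was near (2.2, 6.0) before and (2.3, 5.0) after, so it travelled √(0.1² + 1.0²) ≈ 1.0 units.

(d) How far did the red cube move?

3.9

The red cube was near (6.1, 6.2) before and (8.9, 3.5) after, so it travelled √(2.8² + 2.7²) ≈ 3.9 units.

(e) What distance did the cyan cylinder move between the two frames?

1.4

The cyan cylinder was near (8.8, 7.4) before and (8.1, 6.2) after, so it travelled √(0.7² + 1.2²) ≈ 1.4 units.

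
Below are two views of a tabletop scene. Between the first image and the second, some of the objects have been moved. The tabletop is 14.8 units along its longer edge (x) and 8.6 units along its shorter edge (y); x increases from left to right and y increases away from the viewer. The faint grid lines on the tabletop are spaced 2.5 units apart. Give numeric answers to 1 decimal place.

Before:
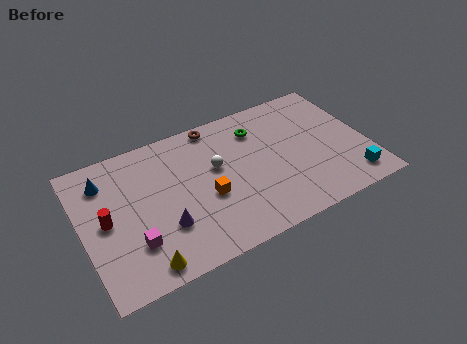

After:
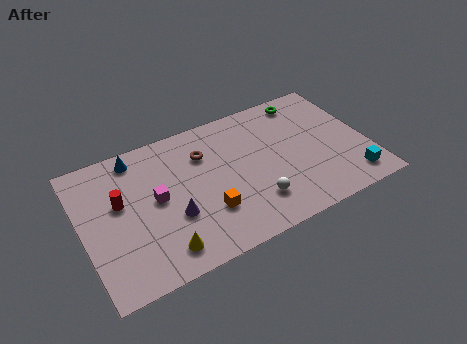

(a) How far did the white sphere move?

3.4

From (7.0, 5.1) to (8.6, 2.1), the white sphere covered √(1.6² + 3.0²) ≈ 3.4 units.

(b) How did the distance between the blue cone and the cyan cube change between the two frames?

-1.2

They were about 13.3 units apart before and 12.1 after — 1.2 units closer together.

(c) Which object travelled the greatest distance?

the white sphere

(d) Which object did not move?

the cyan cube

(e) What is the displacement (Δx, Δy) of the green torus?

(2.7, 0.9)

The green torus started near (9.4, 6.6) and ended near (12.1, 7.5).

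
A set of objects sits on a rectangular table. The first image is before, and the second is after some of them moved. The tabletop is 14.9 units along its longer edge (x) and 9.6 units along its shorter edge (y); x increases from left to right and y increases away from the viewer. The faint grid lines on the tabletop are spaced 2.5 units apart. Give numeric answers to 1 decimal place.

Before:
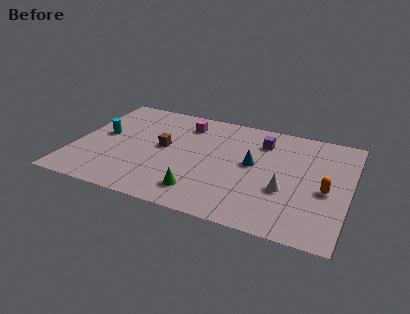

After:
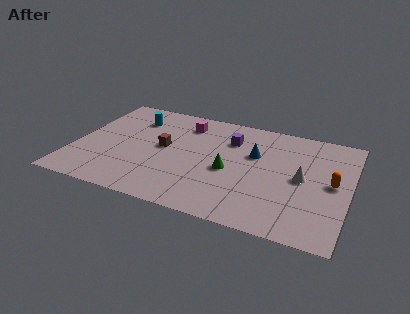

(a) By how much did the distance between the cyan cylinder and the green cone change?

-0.3

They were about 6.7 units apart before and 6.4 after — 0.3 units closer together.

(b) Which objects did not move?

the magenta cube and the brown cube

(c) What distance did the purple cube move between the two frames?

1.7

The purple cube was near (10.0, 7.4) before and (8.3, 7.0) after, so it travelled √(1.7² + 0.4²) ≈ 1.7 units.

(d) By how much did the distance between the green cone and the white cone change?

-0.8

Before: roughly 4.7 units apart; after: 3.9. That's 0.8 units closer together.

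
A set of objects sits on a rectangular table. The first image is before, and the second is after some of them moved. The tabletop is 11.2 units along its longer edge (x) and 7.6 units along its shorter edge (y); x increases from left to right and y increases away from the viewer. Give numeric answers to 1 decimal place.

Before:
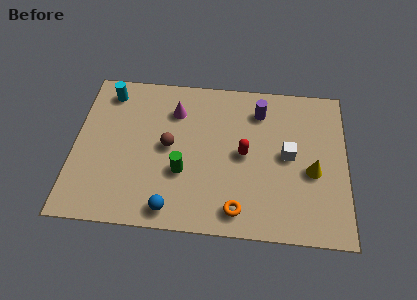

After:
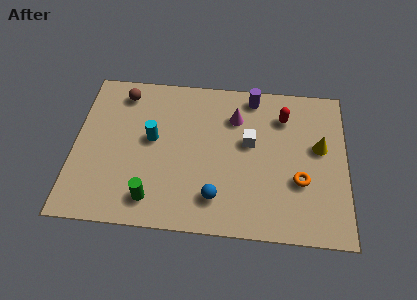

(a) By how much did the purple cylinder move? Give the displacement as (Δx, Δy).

(-0.3, 0.7)

From the two frames, the purple cylinder sits at roughly (7.6, 6.0) before and (7.3, 6.7) after.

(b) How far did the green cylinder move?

1.8

The green cylinder was near (4.5, 2.7) before and (3.3, 1.3) after, so it travelled √(1.2² + 1.4²) ≈ 1.8 units.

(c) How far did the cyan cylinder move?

2.9

The cyan cylinder moved from about (1.3, 6.4) to (3.2, 4.2), a distance of √(1.9² + 2.2²) ≈ 2.9.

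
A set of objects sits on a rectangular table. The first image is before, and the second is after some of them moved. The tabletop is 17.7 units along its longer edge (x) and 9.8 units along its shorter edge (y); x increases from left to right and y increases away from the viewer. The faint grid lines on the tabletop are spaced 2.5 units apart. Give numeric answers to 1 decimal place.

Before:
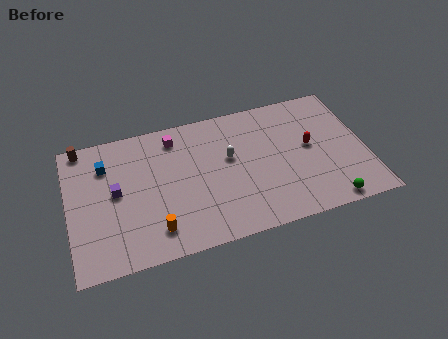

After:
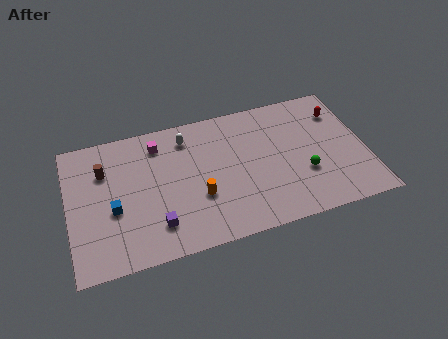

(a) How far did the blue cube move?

3.3

The blue cube was near (2.3, 7.3) before and (2.6, 4.0) after, so it travelled √(0.3² + 3.3²) ≈ 3.3 units.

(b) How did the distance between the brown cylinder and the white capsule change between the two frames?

-4.1

Before: roughly 9.2 units apart; after: 5.1. That's 4.1 units closer together.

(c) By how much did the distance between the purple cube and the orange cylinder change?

-1.0

They were about 3.9 units apart before and 2.9 after — 1.0 units closer together.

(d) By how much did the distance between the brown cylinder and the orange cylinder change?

-1.7

The distance was about 8.1 in the first image and 6.4 in the second, so they moved 1.7 units closer together.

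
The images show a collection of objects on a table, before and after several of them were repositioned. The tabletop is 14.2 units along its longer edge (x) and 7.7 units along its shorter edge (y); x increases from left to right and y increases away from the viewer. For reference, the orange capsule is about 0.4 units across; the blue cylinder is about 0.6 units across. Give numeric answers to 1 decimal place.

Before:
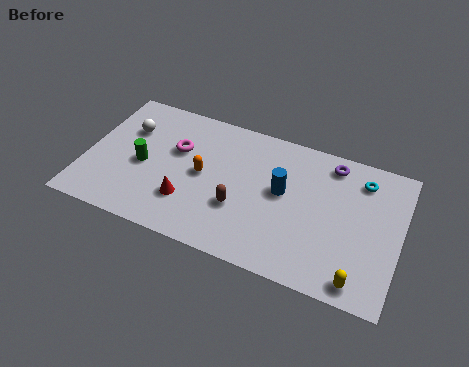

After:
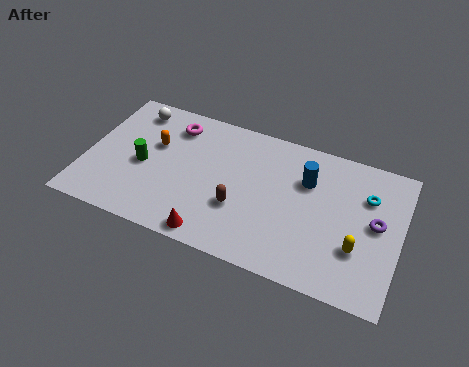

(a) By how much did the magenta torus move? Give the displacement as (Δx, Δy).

(-0.3, 1.3)

The magenta torus started near (4.0, 4.9) and ended near (3.7, 6.2).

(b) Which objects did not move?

the green cylinder and the brown capsule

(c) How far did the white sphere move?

1.2

The white sphere was near (1.7, 5.3) before and (1.8, 6.5) after, so it travelled √(0.1² + 1.2²) ≈ 1.2 units.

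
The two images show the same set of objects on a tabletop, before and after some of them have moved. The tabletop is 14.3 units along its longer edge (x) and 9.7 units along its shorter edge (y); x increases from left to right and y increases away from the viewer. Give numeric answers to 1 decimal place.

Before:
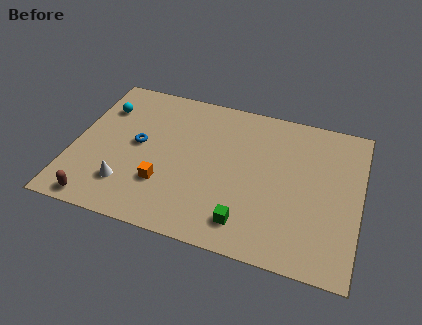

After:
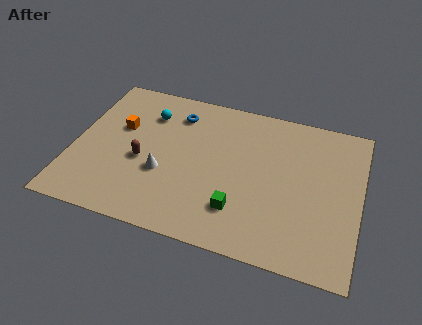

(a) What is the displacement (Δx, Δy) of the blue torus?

(1.7, 2.6)

The blue torus was at about (3.2, 5.1) and moved to about (4.9, 7.7).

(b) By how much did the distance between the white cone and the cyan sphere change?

-1.2

Before: roughly 5.1 units apart; after: 3.9. That's 1.2 units closer together.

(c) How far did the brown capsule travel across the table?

3.7

The brown capsule moved from about (1.6, 0.9) to (3.5, 4.1), a distance of √(1.9² + 3.2²) ≈ 3.7.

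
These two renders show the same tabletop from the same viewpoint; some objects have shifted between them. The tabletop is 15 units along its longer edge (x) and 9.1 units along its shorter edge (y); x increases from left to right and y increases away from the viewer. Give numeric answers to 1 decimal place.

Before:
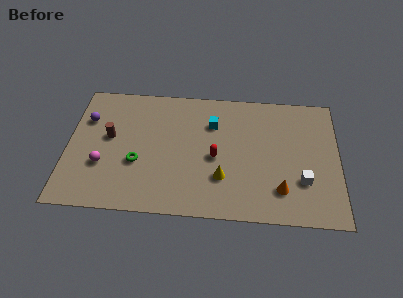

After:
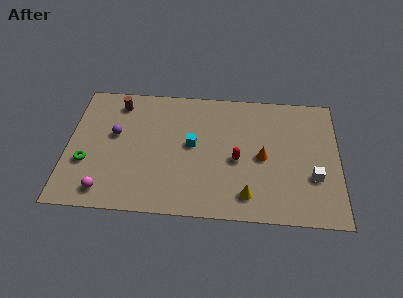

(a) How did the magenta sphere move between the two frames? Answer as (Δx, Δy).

(0.2, -1.8)

The magenta sphere was at about (2.0, 3.1) and moved to about (2.2, 1.3).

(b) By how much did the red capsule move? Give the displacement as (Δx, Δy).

(1.2, -0.1)

The red capsule started near (8.2, 4.1) and ended near (9.4, 4.0).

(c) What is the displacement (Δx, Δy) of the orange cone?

(-1.0, 2.2)

The orange cone was at about (11.8, 2.1) and moved to about (10.8, 4.3).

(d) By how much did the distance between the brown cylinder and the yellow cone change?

+2.7

They were about 6.7 units apart before and 9.4 after — 2.7 units further apart.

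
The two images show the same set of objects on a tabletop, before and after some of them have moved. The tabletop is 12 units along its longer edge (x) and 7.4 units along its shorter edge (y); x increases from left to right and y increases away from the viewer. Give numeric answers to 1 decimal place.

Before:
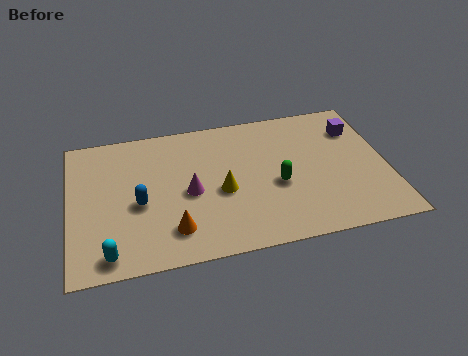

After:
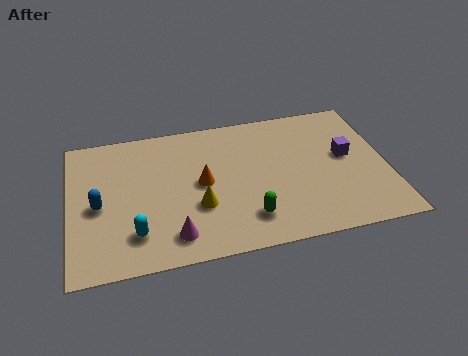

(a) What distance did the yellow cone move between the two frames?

1.1

The yellow cone moved from about (5.7, 3.2) to (4.8, 2.6), a distance of √(0.9² + 0.6²) ≈ 1.1.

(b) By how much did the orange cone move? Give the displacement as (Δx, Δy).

(1.2, 2.2)

The orange cone was at about (3.8, 1.6) and moved to about (5.0, 3.8).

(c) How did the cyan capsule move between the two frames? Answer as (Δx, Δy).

(1.0, 0.8)

The cyan capsule started near (1.4, 0.9) and ended near (2.4, 1.7).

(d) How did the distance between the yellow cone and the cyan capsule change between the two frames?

-2.3

The distance was about 4.9 in the first image and 2.6 in the second, so they moved 2.3 units closer together.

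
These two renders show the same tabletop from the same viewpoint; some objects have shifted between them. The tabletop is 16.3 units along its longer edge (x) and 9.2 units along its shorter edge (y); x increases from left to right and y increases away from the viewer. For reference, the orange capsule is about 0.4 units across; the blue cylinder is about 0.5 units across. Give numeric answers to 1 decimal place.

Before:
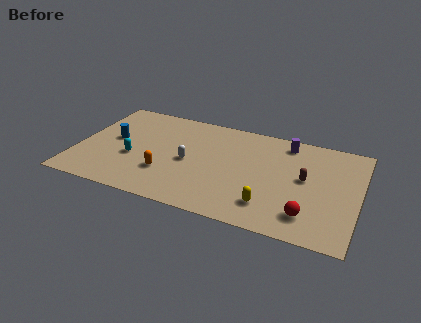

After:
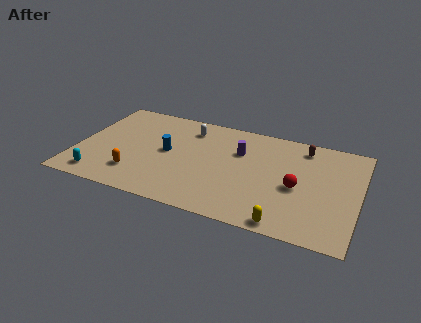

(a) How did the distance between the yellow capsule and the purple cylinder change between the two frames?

+0.3

They were about 5.9 units apart before and 6.2 after — 0.3 units further apart.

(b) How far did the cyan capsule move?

2.9

The cyan capsule was near (3.3, 3.6) before and (1.6, 1.3) after, so it travelled √(1.7² + 2.3²) ≈ 2.9 units.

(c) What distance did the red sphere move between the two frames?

2.3

From (13.6, 1.9) to (12.8, 4.1), the red sphere covered √(0.8² + 2.2²) ≈ 2.3 units.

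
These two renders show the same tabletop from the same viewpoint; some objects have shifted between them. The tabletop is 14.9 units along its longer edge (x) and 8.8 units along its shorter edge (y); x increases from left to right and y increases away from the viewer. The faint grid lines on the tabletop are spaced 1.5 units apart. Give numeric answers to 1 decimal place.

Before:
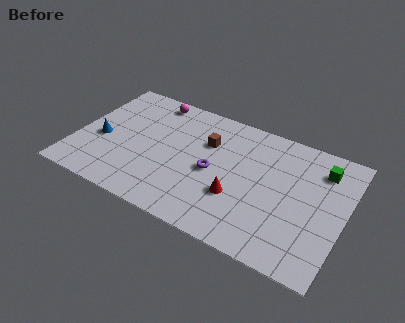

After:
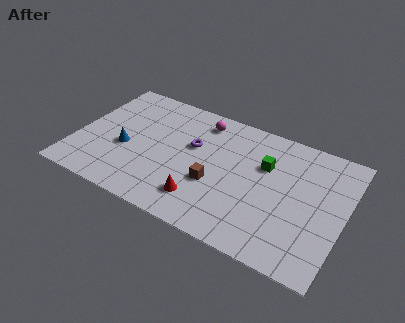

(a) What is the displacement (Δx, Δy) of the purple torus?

(-1.3, 1.3)

From the two frames, the purple torus sits at roughly (7.7, 4.1) before and (6.4, 5.4) after.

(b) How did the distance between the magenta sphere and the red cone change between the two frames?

-1.7

They were about 7.3 units apart before and 5.6 after — 1.7 units closer together.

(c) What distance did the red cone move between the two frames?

2.1

The red cone moved from about (9.2, 3.0) to (7.4, 1.9), a distance of √(1.8² + 1.1²) ≈ 2.1.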